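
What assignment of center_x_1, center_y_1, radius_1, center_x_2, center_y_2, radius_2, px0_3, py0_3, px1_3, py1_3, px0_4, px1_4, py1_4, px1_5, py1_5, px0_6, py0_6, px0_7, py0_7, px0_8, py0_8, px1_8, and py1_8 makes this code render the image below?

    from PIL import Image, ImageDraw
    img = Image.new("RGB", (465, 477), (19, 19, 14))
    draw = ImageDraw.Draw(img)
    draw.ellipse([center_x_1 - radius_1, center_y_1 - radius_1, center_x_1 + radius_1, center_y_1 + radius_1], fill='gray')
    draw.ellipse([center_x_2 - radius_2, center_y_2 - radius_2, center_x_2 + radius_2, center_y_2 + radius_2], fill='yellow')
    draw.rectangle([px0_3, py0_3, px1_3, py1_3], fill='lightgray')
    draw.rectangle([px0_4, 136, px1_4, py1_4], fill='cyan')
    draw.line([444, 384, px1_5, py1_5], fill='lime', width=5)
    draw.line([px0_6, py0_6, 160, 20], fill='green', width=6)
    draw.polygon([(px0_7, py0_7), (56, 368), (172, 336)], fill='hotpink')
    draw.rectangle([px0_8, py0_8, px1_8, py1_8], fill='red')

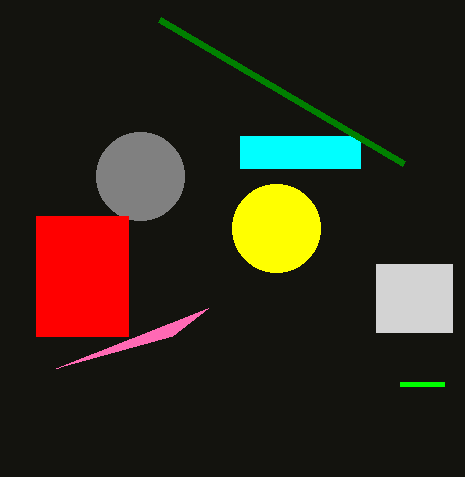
center_x_1 = 140; center_y_1 = 176; radius_1 = 44; center_x_2 = 276; center_y_2 = 228; radius_2 = 44; px0_3 = 376; py0_3 = 264; px1_3 = 452; py1_3 = 332; px0_4 = 240; px1_4 = 360; py1_4 = 168; px1_5 = 400; py1_5 = 384; px0_6 = 404; py0_6 = 164; px0_7 = 208; py0_7 = 308; px0_8 = 36; py0_8 = 216; px1_8 = 128; py1_8 = 336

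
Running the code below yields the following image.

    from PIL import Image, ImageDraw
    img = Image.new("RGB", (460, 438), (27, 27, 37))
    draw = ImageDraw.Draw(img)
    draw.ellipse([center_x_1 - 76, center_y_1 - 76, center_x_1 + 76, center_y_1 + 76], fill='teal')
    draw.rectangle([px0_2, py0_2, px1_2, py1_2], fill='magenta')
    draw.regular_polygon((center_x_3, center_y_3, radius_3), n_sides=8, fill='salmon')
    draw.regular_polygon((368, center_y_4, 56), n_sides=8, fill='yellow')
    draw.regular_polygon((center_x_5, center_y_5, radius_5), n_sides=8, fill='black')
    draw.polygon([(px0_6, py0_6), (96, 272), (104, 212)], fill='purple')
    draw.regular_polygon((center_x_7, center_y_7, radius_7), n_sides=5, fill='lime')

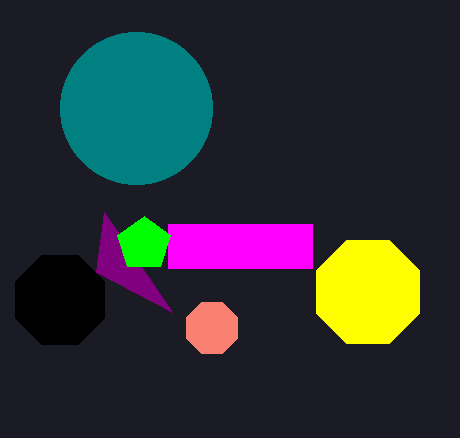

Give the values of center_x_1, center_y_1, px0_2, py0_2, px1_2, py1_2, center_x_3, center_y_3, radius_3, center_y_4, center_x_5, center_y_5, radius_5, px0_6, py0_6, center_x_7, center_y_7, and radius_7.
center_x_1 = 136
center_y_1 = 108
px0_2 = 168
py0_2 = 224
px1_2 = 312
py1_2 = 268
center_x_3 = 212
center_y_3 = 328
radius_3 = 28
center_y_4 = 292
center_x_5 = 60
center_y_5 = 300
radius_5 = 48
px0_6 = 172
py0_6 = 312
center_x_7 = 144
center_y_7 = 244
radius_7 = 28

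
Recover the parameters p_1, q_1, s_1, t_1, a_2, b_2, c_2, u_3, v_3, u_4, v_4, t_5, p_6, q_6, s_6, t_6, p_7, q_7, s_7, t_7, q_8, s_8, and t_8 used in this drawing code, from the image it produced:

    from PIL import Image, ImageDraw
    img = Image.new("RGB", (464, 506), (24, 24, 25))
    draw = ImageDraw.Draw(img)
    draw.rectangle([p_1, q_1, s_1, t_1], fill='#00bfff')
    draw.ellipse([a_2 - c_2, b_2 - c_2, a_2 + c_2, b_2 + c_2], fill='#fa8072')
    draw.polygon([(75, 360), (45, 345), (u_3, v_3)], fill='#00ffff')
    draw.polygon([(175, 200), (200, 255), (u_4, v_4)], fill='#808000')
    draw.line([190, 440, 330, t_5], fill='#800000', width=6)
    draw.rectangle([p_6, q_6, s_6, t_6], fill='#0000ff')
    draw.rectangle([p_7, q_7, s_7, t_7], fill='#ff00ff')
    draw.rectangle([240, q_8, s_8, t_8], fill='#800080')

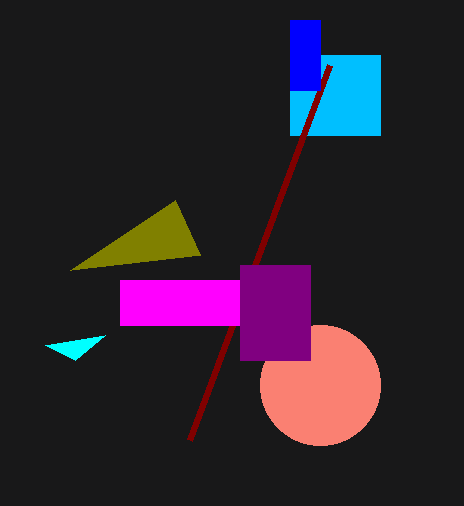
p_1 = 290; q_1 = 55; s_1 = 380; t_1 = 135; a_2 = 320; b_2 = 385; c_2 = 60; u_3 = 105; v_3 = 335; u_4 = 70; v_4 = 270; t_5 = 65; p_6 = 290; q_6 = 20; s_6 = 320; t_6 = 90; p_7 = 120; q_7 = 280; s_7 = 240; t_7 = 325; q_8 = 265; s_8 = 310; t_8 = 360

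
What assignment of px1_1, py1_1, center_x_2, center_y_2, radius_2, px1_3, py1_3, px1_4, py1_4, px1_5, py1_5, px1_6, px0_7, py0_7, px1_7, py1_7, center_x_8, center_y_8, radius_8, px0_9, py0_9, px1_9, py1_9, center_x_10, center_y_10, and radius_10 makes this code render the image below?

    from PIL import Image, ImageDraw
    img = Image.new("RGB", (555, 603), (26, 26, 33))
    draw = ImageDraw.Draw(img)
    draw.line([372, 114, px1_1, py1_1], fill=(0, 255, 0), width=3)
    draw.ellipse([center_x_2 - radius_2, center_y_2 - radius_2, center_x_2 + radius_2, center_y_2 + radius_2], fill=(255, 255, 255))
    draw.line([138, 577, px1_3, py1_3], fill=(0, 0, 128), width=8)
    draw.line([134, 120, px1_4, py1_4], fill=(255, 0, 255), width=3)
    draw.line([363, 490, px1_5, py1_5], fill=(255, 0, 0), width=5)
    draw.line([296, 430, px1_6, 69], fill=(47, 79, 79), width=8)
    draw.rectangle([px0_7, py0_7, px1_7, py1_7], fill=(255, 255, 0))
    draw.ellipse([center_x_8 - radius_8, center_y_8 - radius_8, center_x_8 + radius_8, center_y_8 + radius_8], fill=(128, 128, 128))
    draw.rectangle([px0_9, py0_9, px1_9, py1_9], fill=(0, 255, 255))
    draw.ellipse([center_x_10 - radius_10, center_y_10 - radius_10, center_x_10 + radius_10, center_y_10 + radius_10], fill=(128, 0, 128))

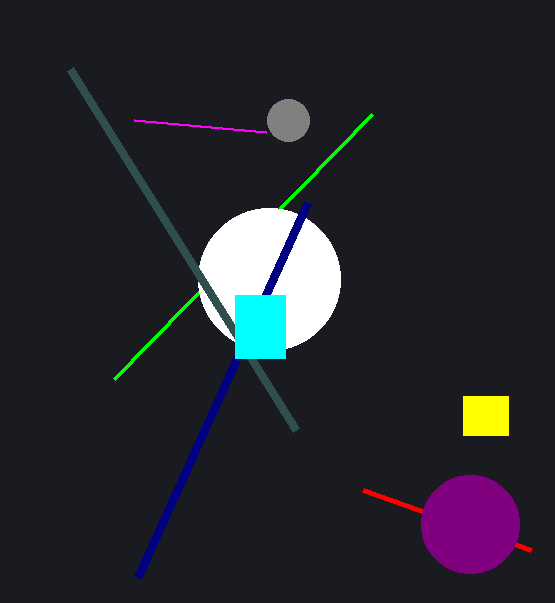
px1_1 = 114; py1_1 = 379; center_x_2 = 269; center_y_2 = 279; radius_2 = 71; px1_3 = 308; py1_3 = 202; px1_4 = 266; py1_4 = 132; px1_5 = 531; py1_5 = 550; px1_6 = 70; px0_7 = 463; py0_7 = 396; px1_7 = 508; py1_7 = 435; center_x_8 = 288; center_y_8 = 120; radius_8 = 21; px0_9 = 235; py0_9 = 295; px1_9 = 285; py1_9 = 358; center_x_10 = 470; center_y_10 = 524; radius_10 = 49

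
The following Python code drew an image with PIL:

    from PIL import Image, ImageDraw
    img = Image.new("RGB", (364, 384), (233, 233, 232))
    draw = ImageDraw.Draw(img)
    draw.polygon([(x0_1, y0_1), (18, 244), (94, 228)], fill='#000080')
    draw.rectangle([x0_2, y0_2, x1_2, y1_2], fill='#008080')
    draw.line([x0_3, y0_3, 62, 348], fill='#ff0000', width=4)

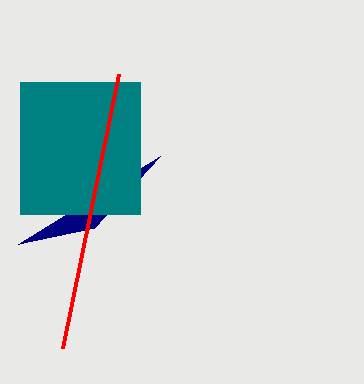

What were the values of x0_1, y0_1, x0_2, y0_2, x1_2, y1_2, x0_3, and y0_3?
x0_1 = 160
y0_1 = 156
x0_2 = 20
y0_2 = 82
x1_2 = 140
y1_2 = 214
x0_3 = 118
y0_3 = 74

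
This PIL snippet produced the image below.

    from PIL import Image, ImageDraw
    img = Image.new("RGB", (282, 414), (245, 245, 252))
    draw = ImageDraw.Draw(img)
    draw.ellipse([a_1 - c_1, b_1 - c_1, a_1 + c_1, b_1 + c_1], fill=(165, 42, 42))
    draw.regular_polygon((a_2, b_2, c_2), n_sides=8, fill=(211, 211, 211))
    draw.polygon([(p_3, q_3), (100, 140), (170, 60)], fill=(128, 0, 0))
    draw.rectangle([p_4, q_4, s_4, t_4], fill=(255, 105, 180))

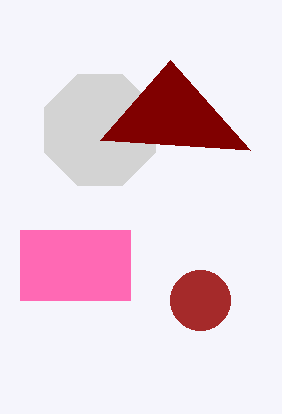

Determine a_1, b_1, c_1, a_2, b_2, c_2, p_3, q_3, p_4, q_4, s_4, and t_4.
a_1 = 200; b_1 = 300; c_1 = 30; a_2 = 100; b_2 = 130; c_2 = 60; p_3 = 250; q_3 = 150; p_4 = 20; q_4 = 230; s_4 = 130; t_4 = 300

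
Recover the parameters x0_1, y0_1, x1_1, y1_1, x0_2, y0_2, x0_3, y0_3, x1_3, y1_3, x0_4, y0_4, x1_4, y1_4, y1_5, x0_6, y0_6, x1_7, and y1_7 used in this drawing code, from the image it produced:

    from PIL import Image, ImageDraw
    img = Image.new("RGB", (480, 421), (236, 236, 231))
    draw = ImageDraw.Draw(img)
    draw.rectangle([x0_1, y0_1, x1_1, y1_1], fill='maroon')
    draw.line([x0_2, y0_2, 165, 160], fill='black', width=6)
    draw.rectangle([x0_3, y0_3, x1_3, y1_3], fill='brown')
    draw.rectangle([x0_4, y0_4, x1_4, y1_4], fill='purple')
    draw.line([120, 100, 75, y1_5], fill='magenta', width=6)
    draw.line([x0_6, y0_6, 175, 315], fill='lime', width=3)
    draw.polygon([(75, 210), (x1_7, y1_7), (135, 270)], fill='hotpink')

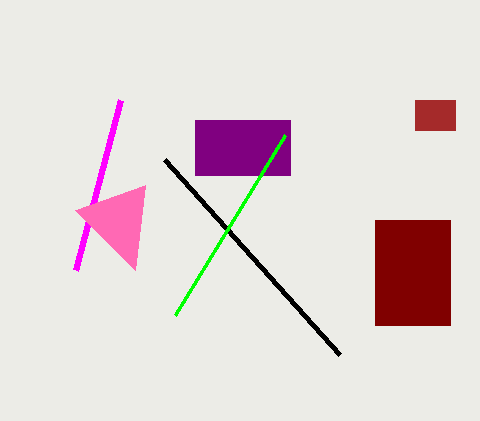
x0_1 = 375
y0_1 = 220
x1_1 = 450
y1_1 = 325
x0_2 = 340
y0_2 = 355
x0_3 = 415
y0_3 = 100
x1_3 = 455
y1_3 = 130
x0_4 = 195
y0_4 = 120
x1_4 = 290
y1_4 = 175
y1_5 = 270
x0_6 = 285
y0_6 = 135
x1_7 = 145
y1_7 = 185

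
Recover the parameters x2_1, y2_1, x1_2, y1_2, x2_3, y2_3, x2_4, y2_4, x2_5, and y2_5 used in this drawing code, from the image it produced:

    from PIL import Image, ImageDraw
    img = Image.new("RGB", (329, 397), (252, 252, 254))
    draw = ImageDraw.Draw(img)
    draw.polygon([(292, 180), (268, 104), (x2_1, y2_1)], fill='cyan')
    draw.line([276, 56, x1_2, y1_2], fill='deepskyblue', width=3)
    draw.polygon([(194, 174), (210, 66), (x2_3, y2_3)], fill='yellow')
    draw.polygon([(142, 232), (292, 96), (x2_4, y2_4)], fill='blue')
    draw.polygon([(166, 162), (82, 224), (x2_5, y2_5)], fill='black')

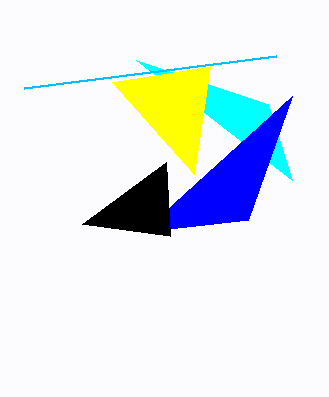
x2_1 = 136; y2_1 = 60; x1_2 = 24; y1_2 = 88; x2_3 = 112; y2_3 = 82; x2_4 = 248; y2_4 = 220; x2_5 = 170; y2_5 = 236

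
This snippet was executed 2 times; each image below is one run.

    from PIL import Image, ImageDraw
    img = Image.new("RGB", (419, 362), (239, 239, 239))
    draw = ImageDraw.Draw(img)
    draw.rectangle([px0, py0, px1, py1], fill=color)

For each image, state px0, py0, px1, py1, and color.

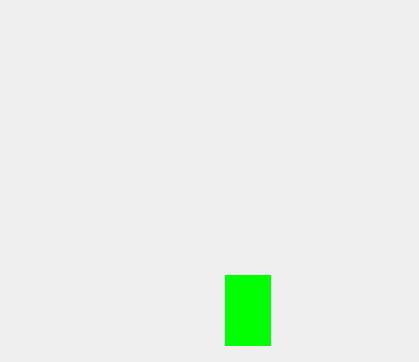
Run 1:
px0 = 225, py0 = 275, px1 = 270, py1 = 345, color = 'lime'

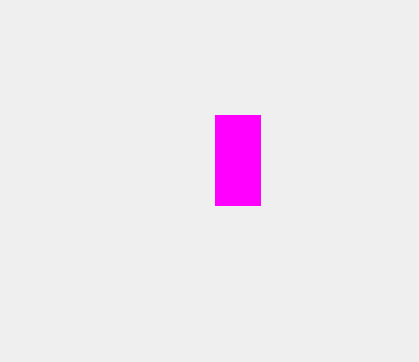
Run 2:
px0 = 215, py0 = 115, px1 = 260, py1 = 205, color = 'magenta'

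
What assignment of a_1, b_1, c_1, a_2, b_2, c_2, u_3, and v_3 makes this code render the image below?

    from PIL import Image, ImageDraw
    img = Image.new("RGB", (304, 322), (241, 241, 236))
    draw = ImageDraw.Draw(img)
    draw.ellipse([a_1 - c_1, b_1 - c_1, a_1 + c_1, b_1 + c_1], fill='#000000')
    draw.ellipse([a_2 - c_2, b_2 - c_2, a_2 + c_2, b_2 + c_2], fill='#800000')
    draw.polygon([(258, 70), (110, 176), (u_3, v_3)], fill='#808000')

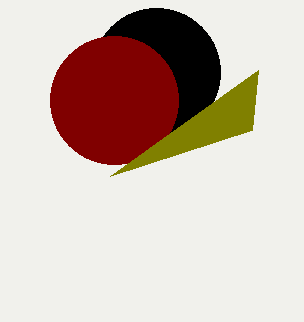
a_1 = 156
b_1 = 72
c_1 = 64
a_2 = 114
b_2 = 100
c_2 = 64
u_3 = 252
v_3 = 130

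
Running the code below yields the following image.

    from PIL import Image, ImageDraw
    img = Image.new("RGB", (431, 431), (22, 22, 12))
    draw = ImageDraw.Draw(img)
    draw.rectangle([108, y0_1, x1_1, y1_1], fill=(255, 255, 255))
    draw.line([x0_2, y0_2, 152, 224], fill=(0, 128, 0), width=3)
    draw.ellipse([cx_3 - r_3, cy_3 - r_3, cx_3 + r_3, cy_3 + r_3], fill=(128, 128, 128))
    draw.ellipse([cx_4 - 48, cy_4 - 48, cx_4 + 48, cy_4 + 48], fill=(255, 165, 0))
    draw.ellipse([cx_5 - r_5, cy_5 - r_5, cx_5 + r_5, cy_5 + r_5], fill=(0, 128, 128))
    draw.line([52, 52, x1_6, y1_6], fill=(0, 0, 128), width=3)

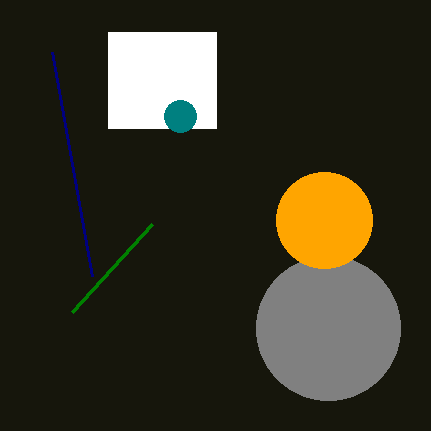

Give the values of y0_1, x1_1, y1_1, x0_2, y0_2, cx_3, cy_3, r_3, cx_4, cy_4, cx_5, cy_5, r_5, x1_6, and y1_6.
y0_1 = 32, x1_1 = 216, y1_1 = 128, x0_2 = 72, y0_2 = 312, cx_3 = 328, cy_3 = 328, r_3 = 72, cx_4 = 324, cy_4 = 220, cx_5 = 180, cy_5 = 116, r_5 = 16, x1_6 = 92, y1_6 = 276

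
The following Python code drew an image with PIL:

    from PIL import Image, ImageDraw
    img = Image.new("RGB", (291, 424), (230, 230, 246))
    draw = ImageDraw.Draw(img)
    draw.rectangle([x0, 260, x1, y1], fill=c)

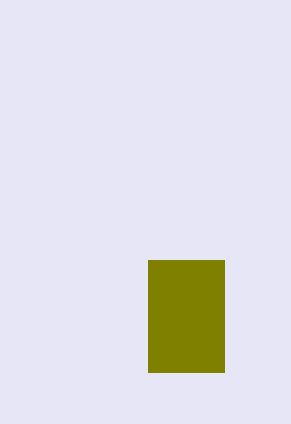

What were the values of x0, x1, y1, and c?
x0 = 148; x1 = 224; y1 = 372; c = 'olive'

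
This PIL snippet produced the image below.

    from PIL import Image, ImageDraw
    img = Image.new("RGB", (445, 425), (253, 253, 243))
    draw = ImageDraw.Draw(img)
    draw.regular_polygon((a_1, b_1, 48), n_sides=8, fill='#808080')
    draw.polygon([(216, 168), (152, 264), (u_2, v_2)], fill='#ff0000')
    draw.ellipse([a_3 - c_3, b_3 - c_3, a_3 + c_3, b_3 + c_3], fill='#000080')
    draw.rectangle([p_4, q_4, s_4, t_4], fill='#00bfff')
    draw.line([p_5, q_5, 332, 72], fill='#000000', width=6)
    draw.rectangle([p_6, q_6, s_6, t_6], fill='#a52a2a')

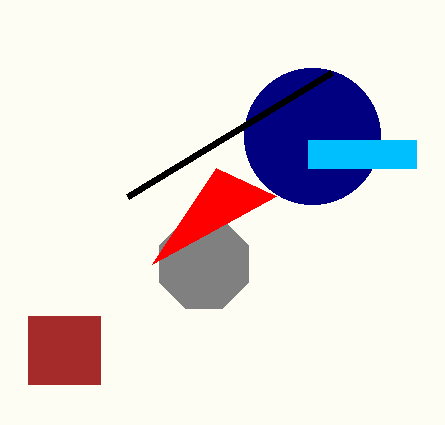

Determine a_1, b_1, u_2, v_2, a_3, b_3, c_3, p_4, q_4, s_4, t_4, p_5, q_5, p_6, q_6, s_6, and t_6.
a_1 = 204
b_1 = 264
u_2 = 276
v_2 = 196
a_3 = 312
b_3 = 136
c_3 = 68
p_4 = 308
q_4 = 140
s_4 = 416
t_4 = 168
p_5 = 128
q_5 = 196
p_6 = 28
q_6 = 316
s_6 = 100
t_6 = 384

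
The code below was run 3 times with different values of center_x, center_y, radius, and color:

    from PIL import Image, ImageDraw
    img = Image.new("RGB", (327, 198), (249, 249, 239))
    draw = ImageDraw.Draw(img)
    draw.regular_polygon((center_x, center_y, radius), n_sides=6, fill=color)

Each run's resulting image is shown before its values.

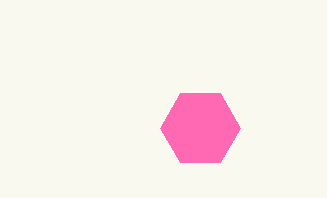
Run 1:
center_x = 200; center_y = 128; radius = 40; color = 'hotpink'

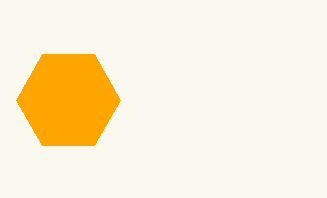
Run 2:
center_x = 68; center_y = 100; radius = 52; color = 'orange'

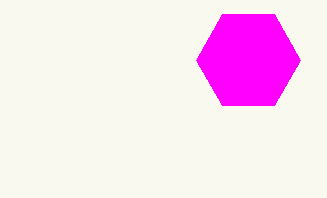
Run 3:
center_x = 248
center_y = 60
radius = 52
color = 'magenta'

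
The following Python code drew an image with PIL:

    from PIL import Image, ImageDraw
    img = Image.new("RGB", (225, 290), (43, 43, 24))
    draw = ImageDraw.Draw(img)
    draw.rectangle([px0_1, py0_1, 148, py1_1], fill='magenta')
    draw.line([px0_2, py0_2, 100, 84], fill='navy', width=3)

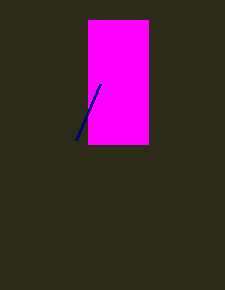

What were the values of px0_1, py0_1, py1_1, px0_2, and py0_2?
px0_1 = 88; py0_1 = 20; py1_1 = 144; px0_2 = 76; py0_2 = 140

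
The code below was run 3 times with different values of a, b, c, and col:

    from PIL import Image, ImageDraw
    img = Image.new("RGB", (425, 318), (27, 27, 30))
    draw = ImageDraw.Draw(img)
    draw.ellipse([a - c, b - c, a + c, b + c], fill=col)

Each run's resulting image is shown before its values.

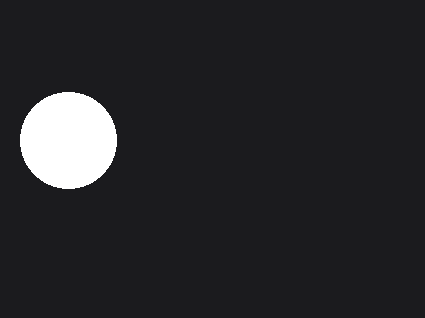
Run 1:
a = 68
b = 140
c = 48
col = 'white'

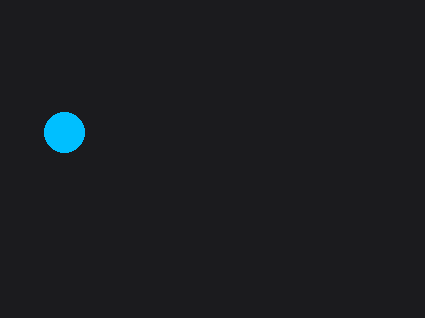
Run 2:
a = 64
b = 132
c = 20
col = 'deepskyblue'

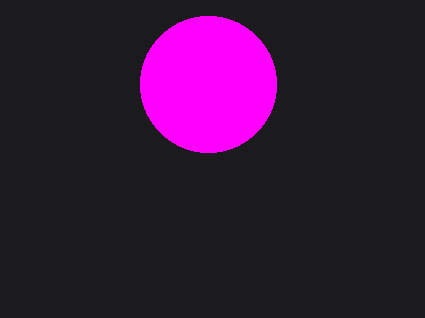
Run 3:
a = 208, b = 84, c = 68, col = 'magenta'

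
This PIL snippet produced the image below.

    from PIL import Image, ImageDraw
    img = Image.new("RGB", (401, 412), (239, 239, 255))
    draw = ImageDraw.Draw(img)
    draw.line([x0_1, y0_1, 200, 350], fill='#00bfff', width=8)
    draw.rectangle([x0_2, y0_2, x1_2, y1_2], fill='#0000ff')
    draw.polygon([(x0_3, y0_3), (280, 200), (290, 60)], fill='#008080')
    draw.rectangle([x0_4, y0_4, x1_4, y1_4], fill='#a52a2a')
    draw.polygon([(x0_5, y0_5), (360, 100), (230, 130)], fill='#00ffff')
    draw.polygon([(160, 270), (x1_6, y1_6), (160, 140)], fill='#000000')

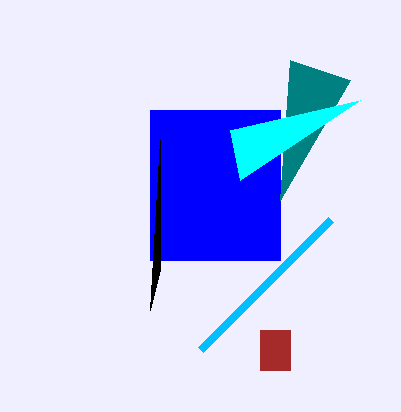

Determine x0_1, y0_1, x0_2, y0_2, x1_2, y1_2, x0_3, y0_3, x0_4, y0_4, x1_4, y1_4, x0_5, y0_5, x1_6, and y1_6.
x0_1 = 330; y0_1 = 220; x0_2 = 150; y0_2 = 110; x1_2 = 280; y1_2 = 260; x0_3 = 350; y0_3 = 80; x0_4 = 260; y0_4 = 330; x1_4 = 290; y1_4 = 370; x0_5 = 240; y0_5 = 180; x1_6 = 150; y1_6 = 310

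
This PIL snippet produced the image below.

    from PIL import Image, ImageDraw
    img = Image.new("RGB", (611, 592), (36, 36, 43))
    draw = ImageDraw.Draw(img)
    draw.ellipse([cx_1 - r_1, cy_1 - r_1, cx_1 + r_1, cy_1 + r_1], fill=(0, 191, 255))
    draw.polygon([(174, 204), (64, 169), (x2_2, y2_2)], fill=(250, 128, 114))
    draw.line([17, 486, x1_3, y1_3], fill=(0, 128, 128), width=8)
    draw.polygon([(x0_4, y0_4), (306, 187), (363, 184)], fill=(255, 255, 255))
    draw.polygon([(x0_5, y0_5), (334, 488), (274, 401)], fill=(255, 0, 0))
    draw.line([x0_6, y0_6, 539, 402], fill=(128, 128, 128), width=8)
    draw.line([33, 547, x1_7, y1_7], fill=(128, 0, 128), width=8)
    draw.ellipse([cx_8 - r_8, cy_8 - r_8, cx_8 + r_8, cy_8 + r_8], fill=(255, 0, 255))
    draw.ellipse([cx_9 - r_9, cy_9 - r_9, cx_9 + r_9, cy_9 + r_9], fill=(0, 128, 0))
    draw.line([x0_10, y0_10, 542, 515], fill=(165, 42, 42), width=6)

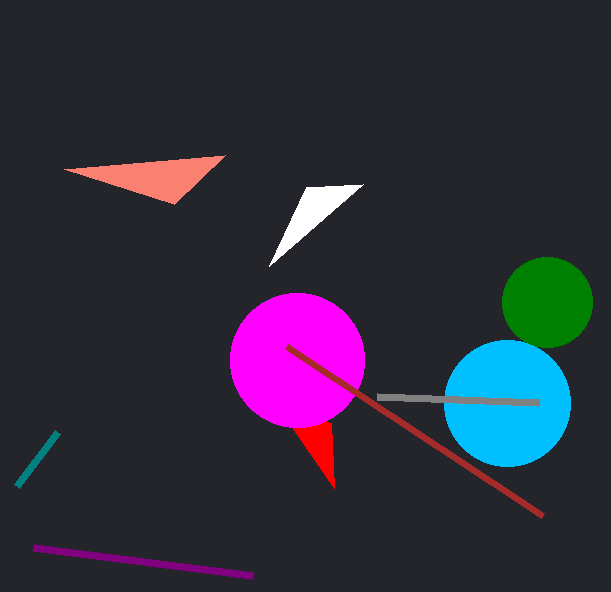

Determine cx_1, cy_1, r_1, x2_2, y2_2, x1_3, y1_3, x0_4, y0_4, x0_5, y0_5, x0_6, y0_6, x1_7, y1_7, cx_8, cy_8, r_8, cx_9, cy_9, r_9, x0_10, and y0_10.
cx_1 = 507, cy_1 = 403, r_1 = 63, x2_2 = 225, y2_2 = 155, x1_3 = 58, y1_3 = 432, x0_4 = 269, y0_4 = 266, x0_5 = 331, y0_5 = 423, x0_6 = 377, y0_6 = 396, x1_7 = 252, y1_7 = 575, cx_8 = 297, cy_8 = 360, r_8 = 67, cx_9 = 547, cy_9 = 302, r_9 = 45, x0_10 = 286, y0_10 = 346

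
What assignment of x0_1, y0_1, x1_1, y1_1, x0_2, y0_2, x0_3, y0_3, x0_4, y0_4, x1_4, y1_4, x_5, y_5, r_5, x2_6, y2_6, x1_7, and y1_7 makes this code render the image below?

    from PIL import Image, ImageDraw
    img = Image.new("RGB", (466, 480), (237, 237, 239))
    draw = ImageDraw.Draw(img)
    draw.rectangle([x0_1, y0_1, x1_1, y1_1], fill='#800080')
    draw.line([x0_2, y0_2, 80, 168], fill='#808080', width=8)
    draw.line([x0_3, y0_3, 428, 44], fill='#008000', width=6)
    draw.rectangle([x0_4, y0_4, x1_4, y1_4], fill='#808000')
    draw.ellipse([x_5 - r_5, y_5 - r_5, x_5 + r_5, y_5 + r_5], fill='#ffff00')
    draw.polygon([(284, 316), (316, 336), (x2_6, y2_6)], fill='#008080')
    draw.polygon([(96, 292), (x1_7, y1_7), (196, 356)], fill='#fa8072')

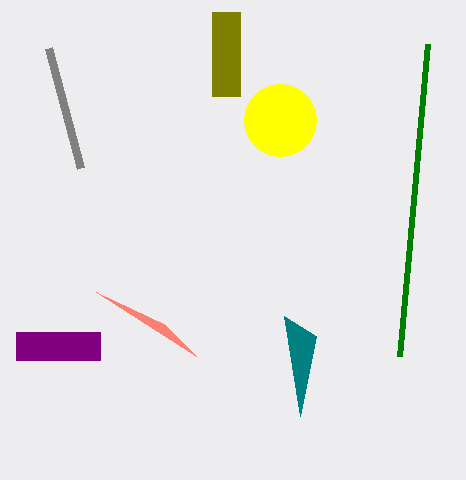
x0_1 = 16
y0_1 = 332
x1_1 = 100
y1_1 = 360
x0_2 = 48
y0_2 = 48
x0_3 = 400
y0_3 = 356
x0_4 = 212
y0_4 = 12
x1_4 = 240
y1_4 = 96
x_5 = 280
y_5 = 120
r_5 = 36
x2_6 = 300
y2_6 = 416
x1_7 = 164
y1_7 = 324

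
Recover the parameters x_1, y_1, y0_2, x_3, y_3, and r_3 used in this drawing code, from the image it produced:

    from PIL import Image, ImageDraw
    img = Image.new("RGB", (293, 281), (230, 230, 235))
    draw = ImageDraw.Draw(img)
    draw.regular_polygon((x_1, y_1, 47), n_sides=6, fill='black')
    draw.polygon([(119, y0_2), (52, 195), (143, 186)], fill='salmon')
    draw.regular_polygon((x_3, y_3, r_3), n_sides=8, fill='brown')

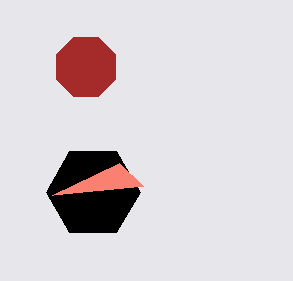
x_1 = 93
y_1 = 192
y0_2 = 163
x_3 = 86
y_3 = 67
r_3 = 32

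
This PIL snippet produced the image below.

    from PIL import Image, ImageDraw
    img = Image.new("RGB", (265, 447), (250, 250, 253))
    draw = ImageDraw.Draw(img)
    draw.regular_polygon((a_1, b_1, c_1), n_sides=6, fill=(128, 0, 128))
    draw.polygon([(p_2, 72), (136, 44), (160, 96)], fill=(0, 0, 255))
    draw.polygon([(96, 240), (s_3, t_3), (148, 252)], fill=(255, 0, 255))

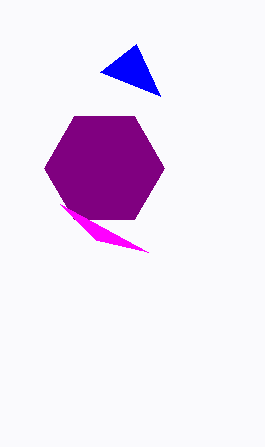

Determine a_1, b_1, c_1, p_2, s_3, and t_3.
a_1 = 104, b_1 = 168, c_1 = 60, p_2 = 100, s_3 = 60, t_3 = 204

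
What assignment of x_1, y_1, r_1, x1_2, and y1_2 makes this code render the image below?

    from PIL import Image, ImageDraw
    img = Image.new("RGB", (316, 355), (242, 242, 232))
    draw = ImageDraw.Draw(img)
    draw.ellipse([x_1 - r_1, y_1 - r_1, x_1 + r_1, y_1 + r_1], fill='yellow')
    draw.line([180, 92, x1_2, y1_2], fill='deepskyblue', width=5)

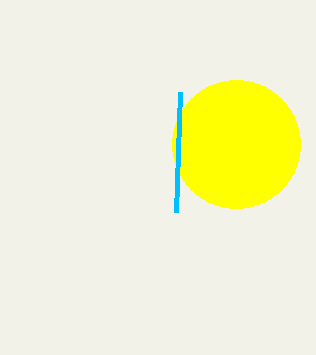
x_1 = 236; y_1 = 144; r_1 = 64; x1_2 = 176; y1_2 = 212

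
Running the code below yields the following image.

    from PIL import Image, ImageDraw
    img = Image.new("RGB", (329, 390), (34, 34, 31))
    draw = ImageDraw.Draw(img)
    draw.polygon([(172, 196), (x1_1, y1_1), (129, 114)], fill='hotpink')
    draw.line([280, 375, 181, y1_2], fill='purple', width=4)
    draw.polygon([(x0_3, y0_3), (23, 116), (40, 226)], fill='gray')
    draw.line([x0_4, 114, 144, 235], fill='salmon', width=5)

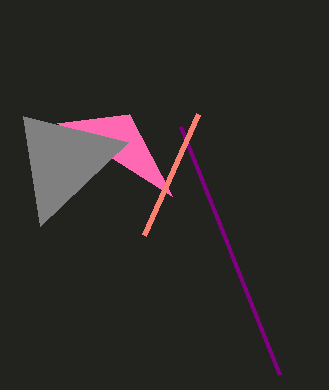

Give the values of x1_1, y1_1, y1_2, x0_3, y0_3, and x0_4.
x1_1 = 57
y1_1 = 123
y1_2 = 127
x0_3 = 128
y0_3 = 142
x0_4 = 198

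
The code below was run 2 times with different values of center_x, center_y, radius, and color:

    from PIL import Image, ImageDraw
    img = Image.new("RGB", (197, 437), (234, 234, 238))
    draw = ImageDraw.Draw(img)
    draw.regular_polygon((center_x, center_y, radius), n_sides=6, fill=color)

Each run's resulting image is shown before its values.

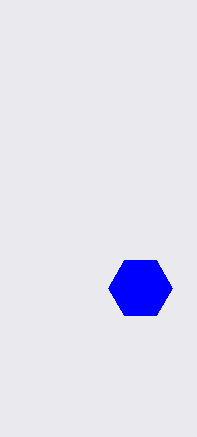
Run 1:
center_x = 140, center_y = 288, radius = 32, color = 'blue'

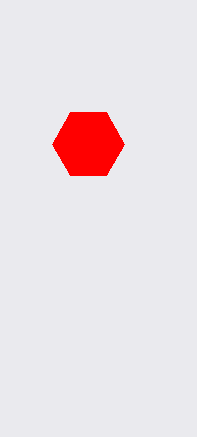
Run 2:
center_x = 88; center_y = 144; radius = 36; color = 'red'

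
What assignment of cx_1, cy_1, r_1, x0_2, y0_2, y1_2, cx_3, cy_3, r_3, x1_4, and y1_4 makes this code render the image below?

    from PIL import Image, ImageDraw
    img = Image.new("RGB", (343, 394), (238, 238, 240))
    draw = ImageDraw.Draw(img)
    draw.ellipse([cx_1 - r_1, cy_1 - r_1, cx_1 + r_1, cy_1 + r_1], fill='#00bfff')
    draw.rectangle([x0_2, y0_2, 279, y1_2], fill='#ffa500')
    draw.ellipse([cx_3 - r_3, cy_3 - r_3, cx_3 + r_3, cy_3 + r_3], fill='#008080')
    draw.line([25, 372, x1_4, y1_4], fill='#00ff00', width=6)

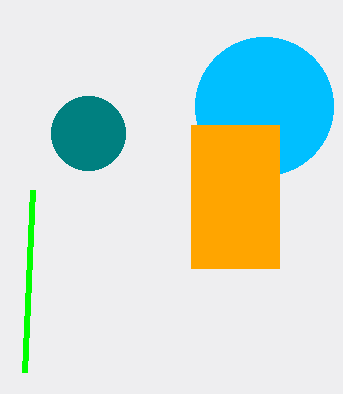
cx_1 = 264
cy_1 = 106
r_1 = 69
x0_2 = 191
y0_2 = 125
y1_2 = 268
cx_3 = 88
cy_3 = 133
r_3 = 37
x1_4 = 33
y1_4 = 190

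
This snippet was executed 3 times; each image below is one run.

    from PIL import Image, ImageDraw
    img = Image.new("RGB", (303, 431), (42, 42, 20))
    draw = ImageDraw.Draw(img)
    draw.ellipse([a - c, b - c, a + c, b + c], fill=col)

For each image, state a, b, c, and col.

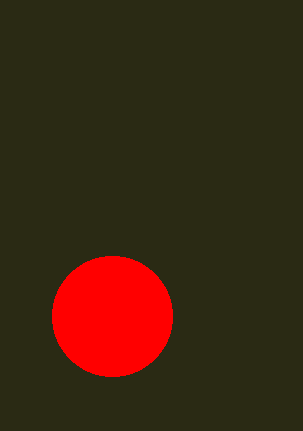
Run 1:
a = 112
b = 316
c = 60
col = 'red'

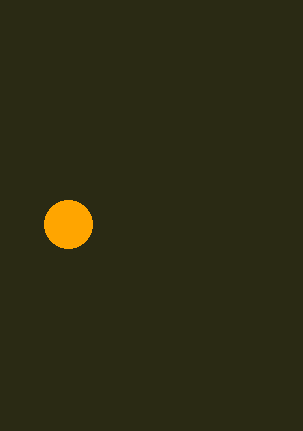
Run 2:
a = 68; b = 224; c = 24; col = 'orange'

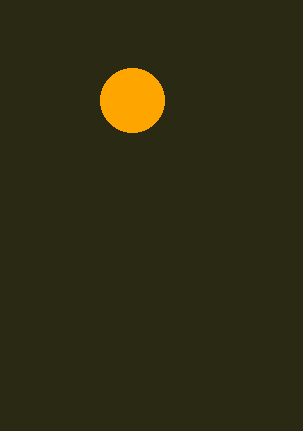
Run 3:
a = 132
b = 100
c = 32
col = 'orange'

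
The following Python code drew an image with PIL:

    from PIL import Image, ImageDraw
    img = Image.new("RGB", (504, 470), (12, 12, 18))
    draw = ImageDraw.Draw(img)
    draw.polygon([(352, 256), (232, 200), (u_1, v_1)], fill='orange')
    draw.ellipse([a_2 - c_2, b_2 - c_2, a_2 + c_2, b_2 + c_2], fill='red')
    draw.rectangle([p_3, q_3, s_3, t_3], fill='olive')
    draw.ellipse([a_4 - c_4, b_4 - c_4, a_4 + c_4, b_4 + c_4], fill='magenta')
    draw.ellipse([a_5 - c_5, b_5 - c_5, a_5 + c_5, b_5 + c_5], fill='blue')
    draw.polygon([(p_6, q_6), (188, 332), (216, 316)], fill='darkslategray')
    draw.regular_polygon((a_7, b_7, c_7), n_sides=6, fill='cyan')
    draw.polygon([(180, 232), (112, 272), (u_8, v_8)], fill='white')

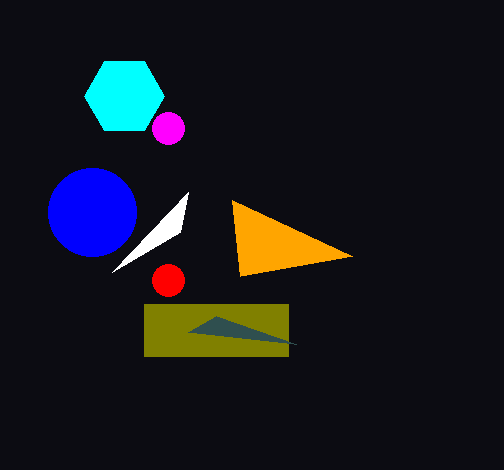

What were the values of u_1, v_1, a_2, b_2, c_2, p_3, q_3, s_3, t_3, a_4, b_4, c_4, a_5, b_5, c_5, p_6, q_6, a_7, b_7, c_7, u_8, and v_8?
u_1 = 240, v_1 = 276, a_2 = 168, b_2 = 280, c_2 = 16, p_3 = 144, q_3 = 304, s_3 = 288, t_3 = 356, a_4 = 168, b_4 = 128, c_4 = 16, a_5 = 92, b_5 = 212, c_5 = 44, p_6 = 296, q_6 = 344, a_7 = 124, b_7 = 96, c_7 = 40, u_8 = 188, v_8 = 192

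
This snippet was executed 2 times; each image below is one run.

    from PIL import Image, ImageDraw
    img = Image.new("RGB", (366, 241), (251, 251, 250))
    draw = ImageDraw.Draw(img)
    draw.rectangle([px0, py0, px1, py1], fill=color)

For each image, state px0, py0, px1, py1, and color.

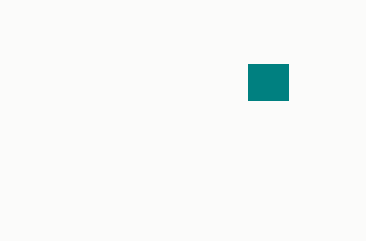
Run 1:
px0 = 248; py0 = 64; px1 = 288; py1 = 100; color = 'teal'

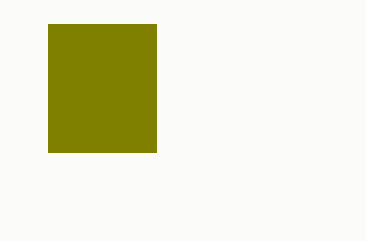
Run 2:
px0 = 48; py0 = 24; px1 = 156; py1 = 152; color = 'olive'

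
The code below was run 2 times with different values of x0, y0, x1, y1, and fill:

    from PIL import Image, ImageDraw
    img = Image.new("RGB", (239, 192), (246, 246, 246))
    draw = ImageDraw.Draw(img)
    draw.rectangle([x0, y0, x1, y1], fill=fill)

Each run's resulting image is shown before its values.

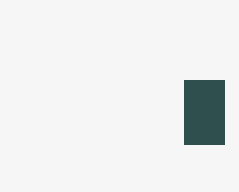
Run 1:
x0 = 184, y0 = 80, x1 = 224, y1 = 144, fill = 'darkslategray'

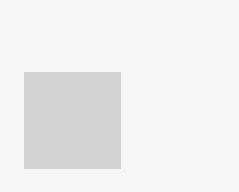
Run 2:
x0 = 24
y0 = 72
x1 = 120
y1 = 168
fill = 'lightgray'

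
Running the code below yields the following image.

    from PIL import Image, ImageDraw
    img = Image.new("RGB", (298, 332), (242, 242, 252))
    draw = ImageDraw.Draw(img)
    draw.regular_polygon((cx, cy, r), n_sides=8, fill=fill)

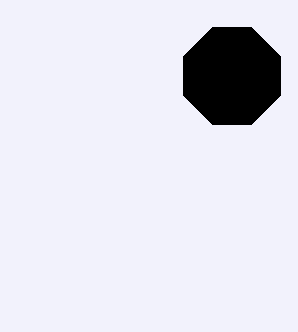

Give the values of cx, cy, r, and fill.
cx = 232
cy = 76
r = 52
fill = 'black'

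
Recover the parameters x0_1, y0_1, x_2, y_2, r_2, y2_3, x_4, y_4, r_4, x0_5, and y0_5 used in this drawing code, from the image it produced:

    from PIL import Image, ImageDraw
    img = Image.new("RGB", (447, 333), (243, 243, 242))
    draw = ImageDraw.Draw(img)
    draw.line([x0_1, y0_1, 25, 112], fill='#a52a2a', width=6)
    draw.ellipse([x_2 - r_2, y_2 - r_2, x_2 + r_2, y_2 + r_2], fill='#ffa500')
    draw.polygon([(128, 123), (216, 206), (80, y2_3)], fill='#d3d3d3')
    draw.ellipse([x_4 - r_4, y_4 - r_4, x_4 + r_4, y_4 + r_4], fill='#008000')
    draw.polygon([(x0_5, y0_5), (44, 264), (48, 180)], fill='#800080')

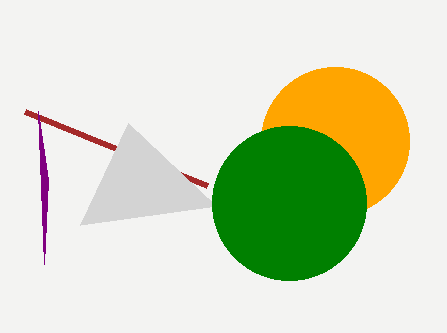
x0_1 = 207; y0_1 = 186; x_2 = 335; y_2 = 141; r_2 = 74; y2_3 = 225; x_4 = 289; y_4 = 203; r_4 = 77; x0_5 = 38; y0_5 = 111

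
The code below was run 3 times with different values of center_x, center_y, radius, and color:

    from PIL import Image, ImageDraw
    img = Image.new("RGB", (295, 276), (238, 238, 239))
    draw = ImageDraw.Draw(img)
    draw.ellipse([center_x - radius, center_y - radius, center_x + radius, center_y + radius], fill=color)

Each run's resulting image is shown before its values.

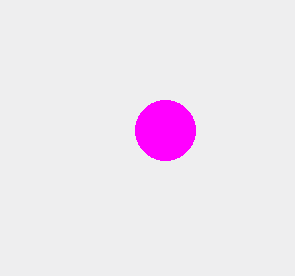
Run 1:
center_x = 165, center_y = 130, radius = 30, color = 'magenta'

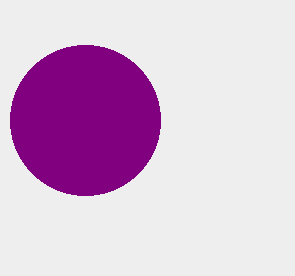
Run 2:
center_x = 85; center_y = 120; radius = 75; color = 'purple'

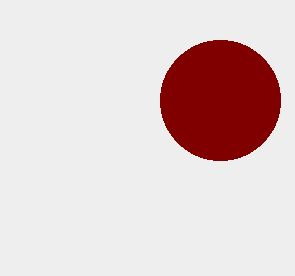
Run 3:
center_x = 220; center_y = 100; radius = 60; color = 'maroon'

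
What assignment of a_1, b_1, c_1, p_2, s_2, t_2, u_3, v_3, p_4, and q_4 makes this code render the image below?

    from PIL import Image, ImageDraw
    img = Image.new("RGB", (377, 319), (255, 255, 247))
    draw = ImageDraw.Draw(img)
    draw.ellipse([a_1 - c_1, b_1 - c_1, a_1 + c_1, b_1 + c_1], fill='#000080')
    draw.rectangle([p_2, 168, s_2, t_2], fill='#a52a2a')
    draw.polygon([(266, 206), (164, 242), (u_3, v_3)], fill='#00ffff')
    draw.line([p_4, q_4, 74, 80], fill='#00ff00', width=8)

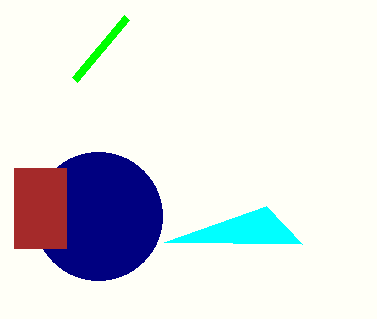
a_1 = 98
b_1 = 216
c_1 = 64
p_2 = 14
s_2 = 66
t_2 = 248
u_3 = 302
v_3 = 244
p_4 = 126
q_4 = 18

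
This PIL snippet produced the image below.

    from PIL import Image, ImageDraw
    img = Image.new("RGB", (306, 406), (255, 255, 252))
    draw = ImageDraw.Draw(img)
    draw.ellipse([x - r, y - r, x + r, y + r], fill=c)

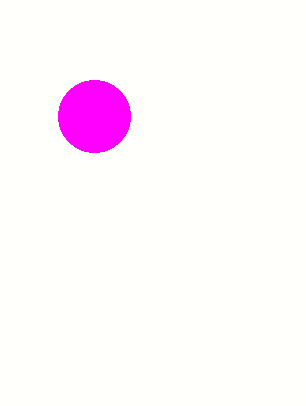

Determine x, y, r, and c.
x = 94; y = 116; r = 36; c = 'magenta'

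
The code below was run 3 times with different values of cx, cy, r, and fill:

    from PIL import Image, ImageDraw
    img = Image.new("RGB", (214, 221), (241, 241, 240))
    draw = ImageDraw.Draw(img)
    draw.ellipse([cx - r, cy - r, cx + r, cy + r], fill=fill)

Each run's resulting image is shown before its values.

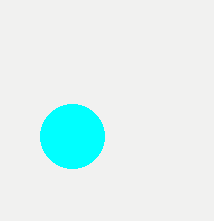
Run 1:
cx = 72; cy = 136; r = 32; fill = 'cyan'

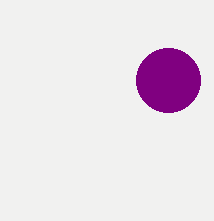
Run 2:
cx = 168; cy = 80; r = 32; fill = 'purple'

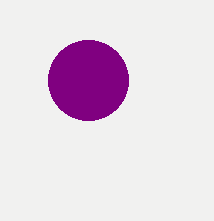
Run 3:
cx = 88; cy = 80; r = 40; fill = 'purple'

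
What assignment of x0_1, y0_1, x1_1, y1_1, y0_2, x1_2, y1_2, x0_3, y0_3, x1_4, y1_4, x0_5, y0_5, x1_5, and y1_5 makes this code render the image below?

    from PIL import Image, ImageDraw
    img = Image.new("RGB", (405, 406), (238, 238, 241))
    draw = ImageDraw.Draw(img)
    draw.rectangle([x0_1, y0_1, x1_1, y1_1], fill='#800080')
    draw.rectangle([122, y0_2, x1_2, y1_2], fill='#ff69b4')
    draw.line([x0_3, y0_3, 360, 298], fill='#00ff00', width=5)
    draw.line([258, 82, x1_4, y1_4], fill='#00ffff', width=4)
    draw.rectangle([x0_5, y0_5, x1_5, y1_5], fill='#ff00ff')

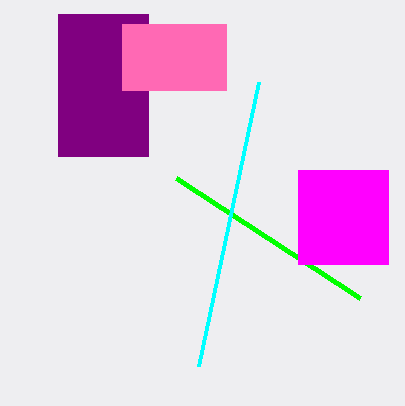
x0_1 = 58; y0_1 = 14; x1_1 = 148; y1_1 = 156; y0_2 = 24; x1_2 = 226; y1_2 = 90; x0_3 = 176; y0_3 = 178; x1_4 = 198; y1_4 = 366; x0_5 = 298; y0_5 = 170; x1_5 = 388; y1_5 = 264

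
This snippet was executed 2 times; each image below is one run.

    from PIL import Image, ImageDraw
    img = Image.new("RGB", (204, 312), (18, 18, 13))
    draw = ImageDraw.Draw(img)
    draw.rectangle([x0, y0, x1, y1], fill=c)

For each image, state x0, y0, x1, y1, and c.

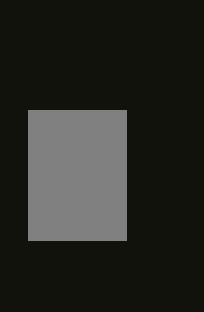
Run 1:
x0 = 28
y0 = 110
x1 = 126
y1 = 240
c = 'gray'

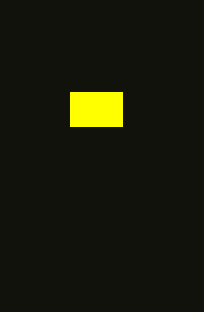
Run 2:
x0 = 70
y0 = 92
x1 = 122
y1 = 126
c = 'yellow'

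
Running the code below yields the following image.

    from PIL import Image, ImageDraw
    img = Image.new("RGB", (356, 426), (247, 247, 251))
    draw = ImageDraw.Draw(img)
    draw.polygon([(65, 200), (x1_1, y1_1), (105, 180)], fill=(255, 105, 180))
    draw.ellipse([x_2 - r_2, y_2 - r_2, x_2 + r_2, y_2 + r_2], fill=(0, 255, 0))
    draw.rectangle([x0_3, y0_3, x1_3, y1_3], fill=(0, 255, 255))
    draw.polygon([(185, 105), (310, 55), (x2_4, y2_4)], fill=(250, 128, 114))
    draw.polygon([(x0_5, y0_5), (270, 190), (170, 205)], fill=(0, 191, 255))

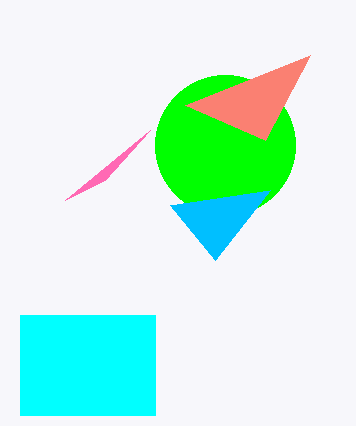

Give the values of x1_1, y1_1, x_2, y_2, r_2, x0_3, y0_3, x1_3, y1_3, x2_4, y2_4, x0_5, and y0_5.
x1_1 = 150
y1_1 = 130
x_2 = 225
y_2 = 145
r_2 = 70
x0_3 = 20
y0_3 = 315
x1_3 = 155
y1_3 = 415
x2_4 = 265
y2_4 = 140
x0_5 = 215
y0_5 = 260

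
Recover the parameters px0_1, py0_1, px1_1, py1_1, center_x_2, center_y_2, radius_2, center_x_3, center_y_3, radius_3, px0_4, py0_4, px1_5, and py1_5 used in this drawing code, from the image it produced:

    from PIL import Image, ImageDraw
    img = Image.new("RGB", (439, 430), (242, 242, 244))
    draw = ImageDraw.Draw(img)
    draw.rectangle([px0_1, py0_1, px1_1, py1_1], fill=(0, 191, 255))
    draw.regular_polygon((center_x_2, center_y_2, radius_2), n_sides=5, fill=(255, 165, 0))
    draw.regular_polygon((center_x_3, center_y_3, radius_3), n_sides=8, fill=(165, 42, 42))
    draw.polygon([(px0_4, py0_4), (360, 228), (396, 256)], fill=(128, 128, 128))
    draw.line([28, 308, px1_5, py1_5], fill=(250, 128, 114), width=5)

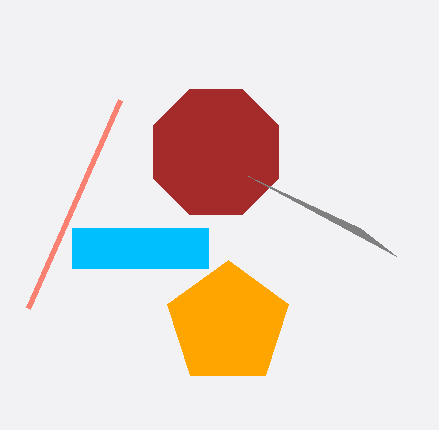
px0_1 = 72; py0_1 = 228; px1_1 = 208; py1_1 = 268; center_x_2 = 228; center_y_2 = 324; radius_2 = 64; center_x_3 = 216; center_y_3 = 152; radius_3 = 68; px0_4 = 248; py0_4 = 176; px1_5 = 120; py1_5 = 100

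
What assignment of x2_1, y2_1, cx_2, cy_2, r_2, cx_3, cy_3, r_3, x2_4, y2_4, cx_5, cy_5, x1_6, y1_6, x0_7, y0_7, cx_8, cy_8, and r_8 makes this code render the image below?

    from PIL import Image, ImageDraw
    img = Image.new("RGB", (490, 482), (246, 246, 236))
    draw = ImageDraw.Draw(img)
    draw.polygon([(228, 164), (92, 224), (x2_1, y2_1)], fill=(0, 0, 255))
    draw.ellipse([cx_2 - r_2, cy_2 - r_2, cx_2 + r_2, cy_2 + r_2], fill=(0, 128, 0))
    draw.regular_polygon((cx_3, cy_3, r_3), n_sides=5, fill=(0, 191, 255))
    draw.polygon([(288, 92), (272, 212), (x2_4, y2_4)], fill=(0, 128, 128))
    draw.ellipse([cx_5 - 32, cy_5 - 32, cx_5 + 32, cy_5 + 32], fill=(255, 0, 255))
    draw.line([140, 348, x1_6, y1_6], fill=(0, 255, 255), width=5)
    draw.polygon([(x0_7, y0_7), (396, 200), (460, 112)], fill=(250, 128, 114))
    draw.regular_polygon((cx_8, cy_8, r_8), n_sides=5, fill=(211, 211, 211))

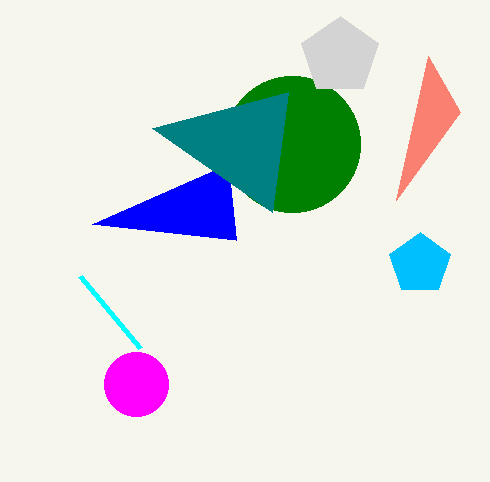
x2_1 = 236, y2_1 = 240, cx_2 = 292, cy_2 = 144, r_2 = 68, cx_3 = 420, cy_3 = 264, r_3 = 32, x2_4 = 152, y2_4 = 128, cx_5 = 136, cy_5 = 384, x1_6 = 80, y1_6 = 276, x0_7 = 428, y0_7 = 56, cx_8 = 340, cy_8 = 56, r_8 = 40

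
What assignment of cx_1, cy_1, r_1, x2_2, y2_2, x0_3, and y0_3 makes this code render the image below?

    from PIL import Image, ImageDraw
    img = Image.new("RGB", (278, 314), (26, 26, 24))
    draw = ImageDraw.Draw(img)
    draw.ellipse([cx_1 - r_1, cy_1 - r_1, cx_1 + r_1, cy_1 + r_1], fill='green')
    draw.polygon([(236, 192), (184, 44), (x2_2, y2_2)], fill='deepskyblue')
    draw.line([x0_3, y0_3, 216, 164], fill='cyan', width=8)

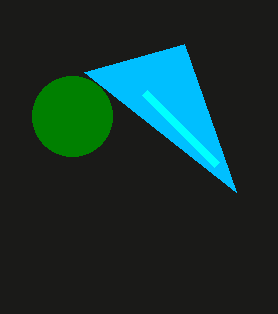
cx_1 = 72
cy_1 = 116
r_1 = 40
x2_2 = 84
y2_2 = 72
x0_3 = 144
y0_3 = 92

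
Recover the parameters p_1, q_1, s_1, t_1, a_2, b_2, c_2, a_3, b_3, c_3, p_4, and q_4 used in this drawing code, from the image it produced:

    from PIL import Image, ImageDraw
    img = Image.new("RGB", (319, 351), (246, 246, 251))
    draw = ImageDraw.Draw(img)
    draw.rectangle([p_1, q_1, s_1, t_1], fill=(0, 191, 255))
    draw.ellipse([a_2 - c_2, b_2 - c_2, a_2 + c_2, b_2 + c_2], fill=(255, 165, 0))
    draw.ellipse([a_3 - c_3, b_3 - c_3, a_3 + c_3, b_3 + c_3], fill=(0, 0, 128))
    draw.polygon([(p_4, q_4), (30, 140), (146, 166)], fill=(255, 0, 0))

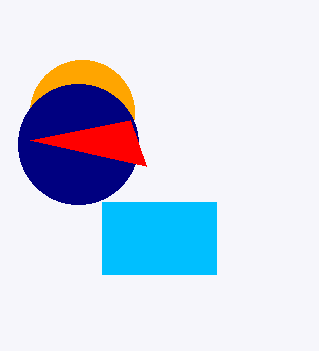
p_1 = 102, q_1 = 202, s_1 = 216, t_1 = 274, a_2 = 82, b_2 = 112, c_2 = 52, a_3 = 78, b_3 = 144, c_3 = 60, p_4 = 130, q_4 = 120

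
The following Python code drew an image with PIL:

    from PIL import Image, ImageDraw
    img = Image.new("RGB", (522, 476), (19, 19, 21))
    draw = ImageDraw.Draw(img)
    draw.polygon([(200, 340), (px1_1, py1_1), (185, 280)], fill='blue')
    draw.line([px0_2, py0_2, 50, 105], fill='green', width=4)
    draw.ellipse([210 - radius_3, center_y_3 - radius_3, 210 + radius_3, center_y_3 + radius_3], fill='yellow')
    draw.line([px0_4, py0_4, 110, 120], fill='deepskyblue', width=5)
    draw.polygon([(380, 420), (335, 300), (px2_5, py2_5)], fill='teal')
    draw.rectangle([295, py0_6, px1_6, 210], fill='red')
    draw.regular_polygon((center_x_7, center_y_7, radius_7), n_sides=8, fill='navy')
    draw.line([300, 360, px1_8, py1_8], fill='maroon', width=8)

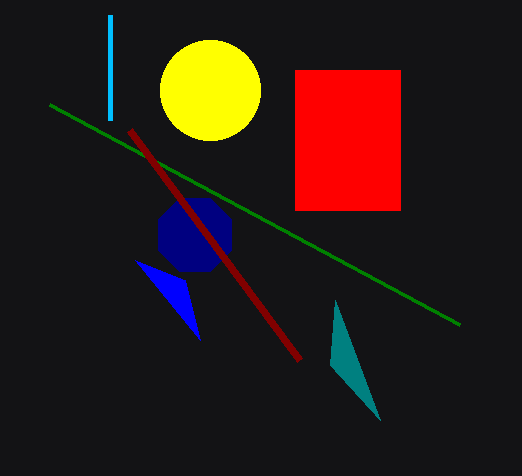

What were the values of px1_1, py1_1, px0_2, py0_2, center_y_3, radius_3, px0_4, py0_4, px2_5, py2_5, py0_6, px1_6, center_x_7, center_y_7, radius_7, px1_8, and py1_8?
px1_1 = 135, py1_1 = 260, px0_2 = 460, py0_2 = 325, center_y_3 = 90, radius_3 = 50, px0_4 = 110, py0_4 = 15, px2_5 = 330, py2_5 = 365, py0_6 = 70, px1_6 = 400, center_x_7 = 195, center_y_7 = 235, radius_7 = 40, px1_8 = 130, py1_8 = 130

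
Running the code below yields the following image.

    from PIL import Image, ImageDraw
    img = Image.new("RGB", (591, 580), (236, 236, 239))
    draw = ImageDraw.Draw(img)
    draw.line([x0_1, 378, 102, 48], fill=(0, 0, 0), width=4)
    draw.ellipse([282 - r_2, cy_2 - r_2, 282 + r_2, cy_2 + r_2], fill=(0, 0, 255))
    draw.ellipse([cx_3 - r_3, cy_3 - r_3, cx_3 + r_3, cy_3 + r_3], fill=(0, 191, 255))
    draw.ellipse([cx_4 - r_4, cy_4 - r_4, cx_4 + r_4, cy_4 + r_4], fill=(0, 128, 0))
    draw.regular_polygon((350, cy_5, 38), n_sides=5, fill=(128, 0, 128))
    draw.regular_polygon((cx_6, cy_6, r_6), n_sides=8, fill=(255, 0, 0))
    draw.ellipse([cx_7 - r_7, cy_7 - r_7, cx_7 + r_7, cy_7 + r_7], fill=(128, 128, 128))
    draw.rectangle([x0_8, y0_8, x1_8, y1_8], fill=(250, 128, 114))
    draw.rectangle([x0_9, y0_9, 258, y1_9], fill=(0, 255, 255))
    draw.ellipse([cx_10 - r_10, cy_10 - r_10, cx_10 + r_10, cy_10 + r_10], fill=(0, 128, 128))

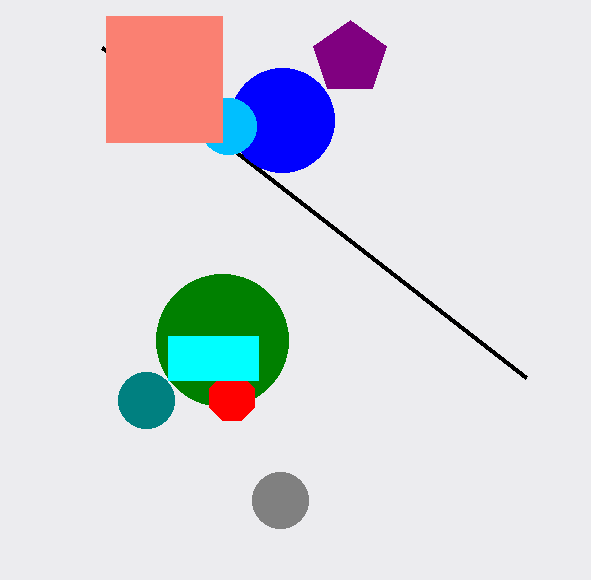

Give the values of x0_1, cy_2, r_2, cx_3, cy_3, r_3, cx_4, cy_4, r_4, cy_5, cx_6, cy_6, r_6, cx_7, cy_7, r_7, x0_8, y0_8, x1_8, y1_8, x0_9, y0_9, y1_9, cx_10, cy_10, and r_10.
x0_1 = 526, cy_2 = 120, r_2 = 52, cx_3 = 228, cy_3 = 126, r_3 = 28, cx_4 = 222, cy_4 = 340, r_4 = 66, cy_5 = 58, cx_6 = 232, cy_6 = 398, r_6 = 24, cx_7 = 280, cy_7 = 500, r_7 = 28, x0_8 = 106, y0_8 = 16, x1_8 = 222, y1_8 = 142, x0_9 = 168, y0_9 = 336, y1_9 = 380, cx_10 = 146, cy_10 = 400, r_10 = 28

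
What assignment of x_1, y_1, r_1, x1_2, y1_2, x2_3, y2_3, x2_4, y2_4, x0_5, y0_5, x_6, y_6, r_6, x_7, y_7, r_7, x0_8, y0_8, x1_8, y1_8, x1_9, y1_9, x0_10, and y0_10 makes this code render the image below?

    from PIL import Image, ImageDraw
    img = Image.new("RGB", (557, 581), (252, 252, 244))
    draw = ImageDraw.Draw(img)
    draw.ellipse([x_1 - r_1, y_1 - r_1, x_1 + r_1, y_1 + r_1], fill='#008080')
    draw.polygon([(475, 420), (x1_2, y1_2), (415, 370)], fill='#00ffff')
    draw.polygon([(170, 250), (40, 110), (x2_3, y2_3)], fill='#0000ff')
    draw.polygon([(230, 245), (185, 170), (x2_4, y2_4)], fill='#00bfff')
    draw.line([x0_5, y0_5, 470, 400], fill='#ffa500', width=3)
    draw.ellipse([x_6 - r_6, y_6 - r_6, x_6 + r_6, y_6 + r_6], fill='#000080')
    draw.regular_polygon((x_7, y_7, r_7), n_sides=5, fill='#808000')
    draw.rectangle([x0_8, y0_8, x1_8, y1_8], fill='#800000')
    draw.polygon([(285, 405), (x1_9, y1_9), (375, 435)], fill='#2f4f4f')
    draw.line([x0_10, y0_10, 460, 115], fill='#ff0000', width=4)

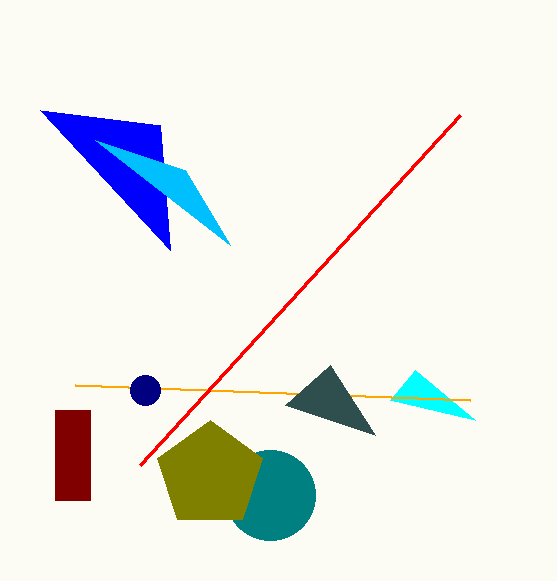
x_1 = 270; y_1 = 495; r_1 = 45; x1_2 = 390; y1_2 = 400; x2_3 = 160; y2_3 = 125; x2_4 = 95; y2_4 = 140; x0_5 = 75; y0_5 = 385; x_6 = 145; y_6 = 390; r_6 = 15; x_7 = 210; y_7 = 475; r_7 = 55; x0_8 = 55; y0_8 = 410; x1_8 = 90; y1_8 = 500; x1_9 = 330; y1_9 = 365; x0_10 = 140; y0_10 = 465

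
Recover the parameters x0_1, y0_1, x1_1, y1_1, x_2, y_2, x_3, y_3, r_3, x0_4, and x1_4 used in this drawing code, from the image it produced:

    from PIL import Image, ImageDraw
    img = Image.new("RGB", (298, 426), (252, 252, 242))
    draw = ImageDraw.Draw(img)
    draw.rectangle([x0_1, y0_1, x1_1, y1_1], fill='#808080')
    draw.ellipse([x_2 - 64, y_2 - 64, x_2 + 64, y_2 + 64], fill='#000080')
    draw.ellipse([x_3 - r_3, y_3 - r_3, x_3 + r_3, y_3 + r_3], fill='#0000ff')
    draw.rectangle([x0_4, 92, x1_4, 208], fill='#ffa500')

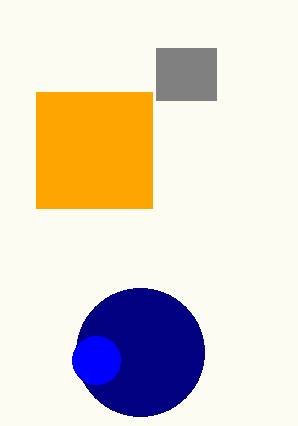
x0_1 = 156
y0_1 = 48
x1_1 = 216
y1_1 = 100
x_2 = 140
y_2 = 352
x_3 = 96
y_3 = 360
r_3 = 24
x0_4 = 36
x1_4 = 152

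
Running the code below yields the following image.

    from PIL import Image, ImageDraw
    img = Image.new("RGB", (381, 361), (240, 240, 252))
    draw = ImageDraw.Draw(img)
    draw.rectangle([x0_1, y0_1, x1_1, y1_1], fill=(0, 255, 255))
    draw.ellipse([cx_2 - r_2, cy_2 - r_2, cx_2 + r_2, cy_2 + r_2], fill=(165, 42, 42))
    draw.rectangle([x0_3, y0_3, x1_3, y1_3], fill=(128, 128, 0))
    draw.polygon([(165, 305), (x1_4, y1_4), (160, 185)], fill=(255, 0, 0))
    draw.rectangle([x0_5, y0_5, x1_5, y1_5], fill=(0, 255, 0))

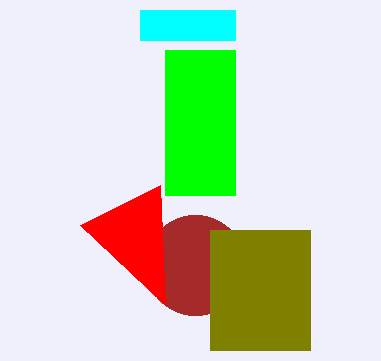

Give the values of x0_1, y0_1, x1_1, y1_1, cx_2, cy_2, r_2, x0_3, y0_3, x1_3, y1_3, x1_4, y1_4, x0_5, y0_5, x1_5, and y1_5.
x0_1 = 140, y0_1 = 10, x1_1 = 235, y1_1 = 40, cx_2 = 195, cy_2 = 265, r_2 = 50, x0_3 = 210, y0_3 = 230, x1_3 = 310, y1_3 = 350, x1_4 = 80, y1_4 = 225, x0_5 = 165, y0_5 = 50, x1_5 = 235, y1_5 = 195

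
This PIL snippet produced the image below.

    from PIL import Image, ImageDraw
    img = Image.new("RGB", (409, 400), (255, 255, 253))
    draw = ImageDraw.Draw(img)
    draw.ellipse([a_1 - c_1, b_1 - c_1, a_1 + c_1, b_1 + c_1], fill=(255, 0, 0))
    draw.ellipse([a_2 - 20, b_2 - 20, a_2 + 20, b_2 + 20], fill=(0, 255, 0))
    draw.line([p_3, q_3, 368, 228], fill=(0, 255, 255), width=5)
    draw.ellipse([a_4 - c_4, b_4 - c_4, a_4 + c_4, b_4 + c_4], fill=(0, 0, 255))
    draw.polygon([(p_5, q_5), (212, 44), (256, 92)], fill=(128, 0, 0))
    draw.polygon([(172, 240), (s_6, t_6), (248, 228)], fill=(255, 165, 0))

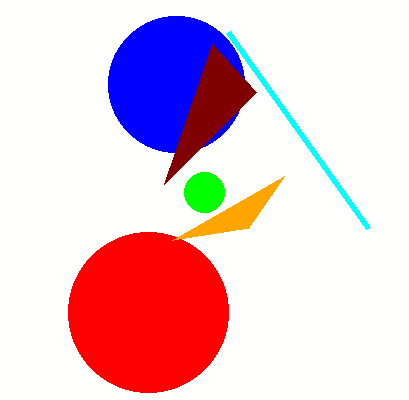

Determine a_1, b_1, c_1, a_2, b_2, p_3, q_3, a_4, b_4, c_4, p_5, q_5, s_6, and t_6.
a_1 = 148; b_1 = 312; c_1 = 80; a_2 = 204; b_2 = 192; p_3 = 228; q_3 = 32; a_4 = 176; b_4 = 84; c_4 = 68; p_5 = 164; q_5 = 184; s_6 = 284; t_6 = 176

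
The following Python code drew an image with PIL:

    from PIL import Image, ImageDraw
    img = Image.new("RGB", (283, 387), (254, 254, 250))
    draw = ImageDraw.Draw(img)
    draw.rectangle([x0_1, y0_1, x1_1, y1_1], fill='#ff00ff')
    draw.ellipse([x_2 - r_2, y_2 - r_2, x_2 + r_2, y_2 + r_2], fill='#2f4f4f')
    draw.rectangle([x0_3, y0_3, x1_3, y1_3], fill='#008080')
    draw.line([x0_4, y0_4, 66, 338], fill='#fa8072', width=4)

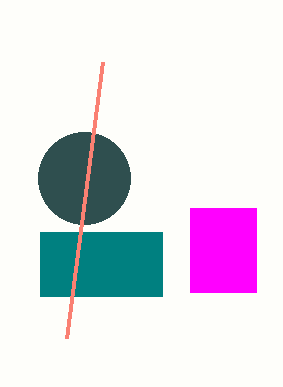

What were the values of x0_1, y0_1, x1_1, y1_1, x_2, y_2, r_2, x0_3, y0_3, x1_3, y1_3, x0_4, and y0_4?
x0_1 = 190, y0_1 = 208, x1_1 = 256, y1_1 = 292, x_2 = 84, y_2 = 178, r_2 = 46, x0_3 = 40, y0_3 = 232, x1_3 = 162, y1_3 = 296, x0_4 = 102, y0_4 = 62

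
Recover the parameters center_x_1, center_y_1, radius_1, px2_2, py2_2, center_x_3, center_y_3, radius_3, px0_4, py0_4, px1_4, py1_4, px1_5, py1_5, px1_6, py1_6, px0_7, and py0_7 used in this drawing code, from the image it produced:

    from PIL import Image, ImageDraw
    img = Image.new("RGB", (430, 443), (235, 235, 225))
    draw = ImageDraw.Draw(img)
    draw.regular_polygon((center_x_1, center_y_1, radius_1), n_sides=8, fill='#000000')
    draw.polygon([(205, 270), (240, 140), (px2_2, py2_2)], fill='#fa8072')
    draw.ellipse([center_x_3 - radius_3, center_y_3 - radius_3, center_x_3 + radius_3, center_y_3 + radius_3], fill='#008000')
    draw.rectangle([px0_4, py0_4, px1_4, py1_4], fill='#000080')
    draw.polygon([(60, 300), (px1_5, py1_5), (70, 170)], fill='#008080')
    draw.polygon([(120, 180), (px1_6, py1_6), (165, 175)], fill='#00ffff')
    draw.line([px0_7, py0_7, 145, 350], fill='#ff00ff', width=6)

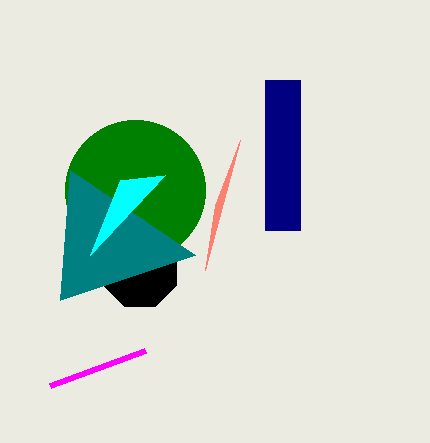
center_x_1 = 140
center_y_1 = 270
radius_1 = 40
px2_2 = 215
py2_2 = 205
center_x_3 = 135
center_y_3 = 190
radius_3 = 70
px0_4 = 265
py0_4 = 80
px1_4 = 300
py1_4 = 230
px1_5 = 195
py1_5 = 255
px1_6 = 90
py1_6 = 255
px0_7 = 50
py0_7 = 385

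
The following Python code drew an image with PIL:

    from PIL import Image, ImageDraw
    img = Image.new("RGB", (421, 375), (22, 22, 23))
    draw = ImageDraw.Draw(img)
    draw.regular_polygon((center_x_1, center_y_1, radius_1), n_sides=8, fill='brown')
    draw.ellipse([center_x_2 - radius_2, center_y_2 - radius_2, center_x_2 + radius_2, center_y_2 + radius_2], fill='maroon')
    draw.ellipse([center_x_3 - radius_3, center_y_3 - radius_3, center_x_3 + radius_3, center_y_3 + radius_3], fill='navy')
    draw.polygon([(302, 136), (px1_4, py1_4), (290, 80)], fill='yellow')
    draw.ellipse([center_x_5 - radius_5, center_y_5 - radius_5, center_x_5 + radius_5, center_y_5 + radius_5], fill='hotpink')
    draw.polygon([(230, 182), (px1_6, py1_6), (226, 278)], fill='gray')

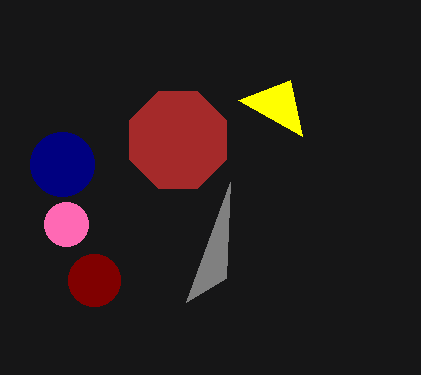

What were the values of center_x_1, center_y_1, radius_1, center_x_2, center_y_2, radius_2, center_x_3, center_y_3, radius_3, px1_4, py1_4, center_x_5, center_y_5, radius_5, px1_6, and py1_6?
center_x_1 = 178
center_y_1 = 140
radius_1 = 52
center_x_2 = 94
center_y_2 = 280
radius_2 = 26
center_x_3 = 62
center_y_3 = 164
radius_3 = 32
px1_4 = 238
py1_4 = 100
center_x_5 = 66
center_y_5 = 224
radius_5 = 22
px1_6 = 186
py1_6 = 302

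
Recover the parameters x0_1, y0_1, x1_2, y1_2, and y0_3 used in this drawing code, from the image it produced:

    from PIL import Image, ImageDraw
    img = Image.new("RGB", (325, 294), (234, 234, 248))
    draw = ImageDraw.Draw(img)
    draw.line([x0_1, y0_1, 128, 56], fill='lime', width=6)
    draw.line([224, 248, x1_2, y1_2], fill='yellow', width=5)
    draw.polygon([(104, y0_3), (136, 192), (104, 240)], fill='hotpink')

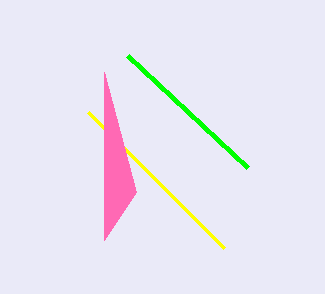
x0_1 = 248, y0_1 = 168, x1_2 = 88, y1_2 = 112, y0_3 = 72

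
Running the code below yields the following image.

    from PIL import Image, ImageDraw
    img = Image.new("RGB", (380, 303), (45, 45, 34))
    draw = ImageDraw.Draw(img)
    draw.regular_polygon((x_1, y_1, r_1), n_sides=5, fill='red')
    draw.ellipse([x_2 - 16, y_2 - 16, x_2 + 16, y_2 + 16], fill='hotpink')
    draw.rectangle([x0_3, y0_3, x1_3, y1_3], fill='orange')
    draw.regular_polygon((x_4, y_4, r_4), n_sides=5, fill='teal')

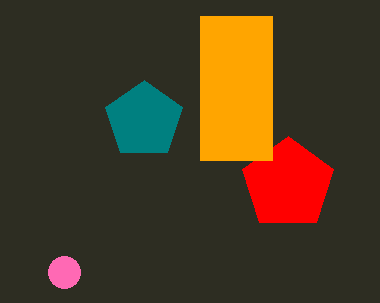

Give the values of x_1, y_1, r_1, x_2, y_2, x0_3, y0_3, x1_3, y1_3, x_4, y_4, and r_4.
x_1 = 288
y_1 = 184
r_1 = 48
x_2 = 64
y_2 = 272
x0_3 = 200
y0_3 = 16
x1_3 = 272
y1_3 = 160
x_4 = 144
y_4 = 120
r_4 = 40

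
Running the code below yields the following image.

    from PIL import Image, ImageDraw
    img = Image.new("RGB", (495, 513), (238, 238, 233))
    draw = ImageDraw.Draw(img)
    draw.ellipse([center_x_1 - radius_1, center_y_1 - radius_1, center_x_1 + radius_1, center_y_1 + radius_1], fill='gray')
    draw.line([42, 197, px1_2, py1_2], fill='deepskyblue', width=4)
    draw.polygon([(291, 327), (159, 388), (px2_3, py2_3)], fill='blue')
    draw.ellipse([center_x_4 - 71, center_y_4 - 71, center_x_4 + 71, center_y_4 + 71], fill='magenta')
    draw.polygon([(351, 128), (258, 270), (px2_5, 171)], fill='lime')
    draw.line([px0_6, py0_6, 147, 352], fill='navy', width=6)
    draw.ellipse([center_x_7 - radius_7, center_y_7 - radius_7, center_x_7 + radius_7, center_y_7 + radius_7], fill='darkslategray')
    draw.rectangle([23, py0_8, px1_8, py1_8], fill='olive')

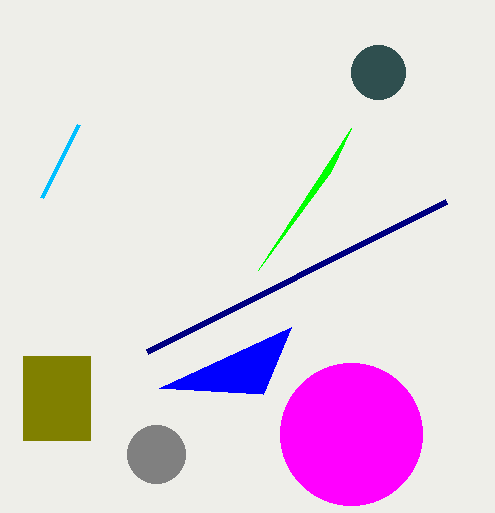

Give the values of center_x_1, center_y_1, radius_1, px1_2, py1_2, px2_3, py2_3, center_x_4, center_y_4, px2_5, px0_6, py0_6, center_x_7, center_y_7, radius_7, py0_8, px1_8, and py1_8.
center_x_1 = 156; center_y_1 = 454; radius_1 = 29; px1_2 = 79; py1_2 = 124; px2_3 = 263; py2_3 = 394; center_x_4 = 351; center_y_4 = 434; px2_5 = 331; px0_6 = 446; py0_6 = 202; center_x_7 = 378; center_y_7 = 72; radius_7 = 27; py0_8 = 356; px1_8 = 90; py1_8 = 440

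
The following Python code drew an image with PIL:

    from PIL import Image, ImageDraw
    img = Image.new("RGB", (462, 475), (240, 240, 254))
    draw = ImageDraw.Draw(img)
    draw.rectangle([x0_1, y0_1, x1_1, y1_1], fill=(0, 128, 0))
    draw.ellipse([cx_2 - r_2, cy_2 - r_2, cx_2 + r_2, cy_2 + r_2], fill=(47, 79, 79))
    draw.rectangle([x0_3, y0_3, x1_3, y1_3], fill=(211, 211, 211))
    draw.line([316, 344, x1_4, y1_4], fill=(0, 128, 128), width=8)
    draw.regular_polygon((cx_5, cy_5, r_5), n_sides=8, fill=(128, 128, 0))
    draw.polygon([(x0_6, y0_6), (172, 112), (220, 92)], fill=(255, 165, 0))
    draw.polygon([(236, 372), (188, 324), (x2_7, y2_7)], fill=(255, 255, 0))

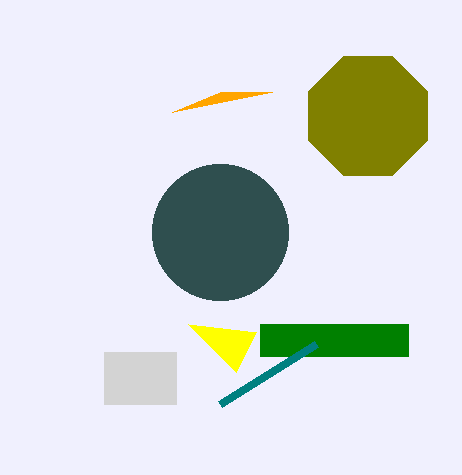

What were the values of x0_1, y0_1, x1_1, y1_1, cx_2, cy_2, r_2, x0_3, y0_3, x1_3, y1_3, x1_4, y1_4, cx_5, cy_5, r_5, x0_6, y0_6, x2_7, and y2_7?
x0_1 = 260
y0_1 = 324
x1_1 = 408
y1_1 = 356
cx_2 = 220
cy_2 = 232
r_2 = 68
x0_3 = 104
y0_3 = 352
x1_3 = 176
y1_3 = 404
x1_4 = 220
y1_4 = 404
cx_5 = 368
cy_5 = 116
r_5 = 64
x0_6 = 272
y0_6 = 92
x2_7 = 256
y2_7 = 332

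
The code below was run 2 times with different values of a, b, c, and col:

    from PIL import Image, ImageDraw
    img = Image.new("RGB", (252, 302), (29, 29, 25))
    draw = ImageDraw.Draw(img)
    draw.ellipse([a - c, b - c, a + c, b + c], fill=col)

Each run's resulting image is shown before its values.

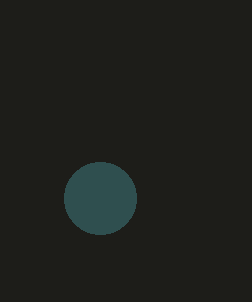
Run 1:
a = 100
b = 198
c = 36
col = 'darkslategray'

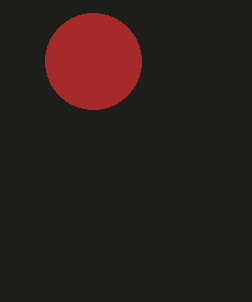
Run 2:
a = 93, b = 61, c = 48, col = 'brown'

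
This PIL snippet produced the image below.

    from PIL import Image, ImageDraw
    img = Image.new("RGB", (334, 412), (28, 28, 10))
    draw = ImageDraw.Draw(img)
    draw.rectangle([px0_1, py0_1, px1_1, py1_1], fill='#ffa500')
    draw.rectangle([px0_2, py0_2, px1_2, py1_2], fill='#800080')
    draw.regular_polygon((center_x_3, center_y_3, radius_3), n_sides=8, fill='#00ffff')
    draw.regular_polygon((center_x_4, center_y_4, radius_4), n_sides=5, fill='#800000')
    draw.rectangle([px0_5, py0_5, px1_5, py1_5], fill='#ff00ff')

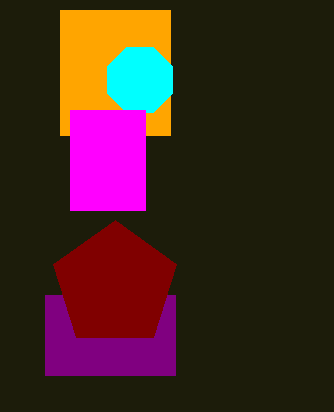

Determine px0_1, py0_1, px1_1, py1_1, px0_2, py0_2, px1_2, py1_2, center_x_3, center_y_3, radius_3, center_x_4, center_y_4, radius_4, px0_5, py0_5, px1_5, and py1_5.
px0_1 = 60, py0_1 = 10, px1_1 = 170, py1_1 = 135, px0_2 = 45, py0_2 = 295, px1_2 = 175, py1_2 = 375, center_x_3 = 140, center_y_3 = 80, radius_3 = 35, center_x_4 = 115, center_y_4 = 285, radius_4 = 65, px0_5 = 70, py0_5 = 110, px1_5 = 145, py1_5 = 210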